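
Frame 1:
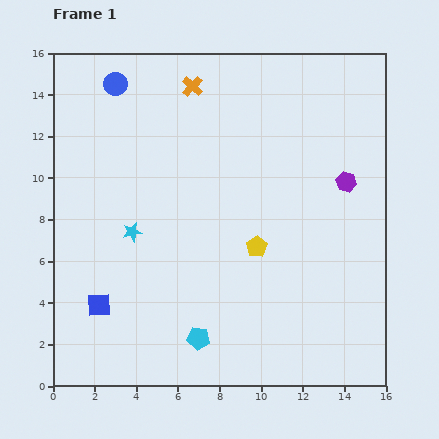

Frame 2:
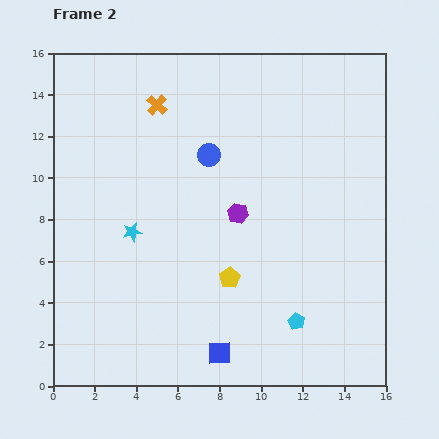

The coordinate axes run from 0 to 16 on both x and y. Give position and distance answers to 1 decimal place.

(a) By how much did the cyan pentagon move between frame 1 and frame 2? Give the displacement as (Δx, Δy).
(4.7, 0.8)

The cyan pentagon was at (7.0, 2.3) in frame 1 and (11.7, 3.1) in frame 2.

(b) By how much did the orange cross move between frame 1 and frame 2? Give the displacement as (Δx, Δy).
(-1.7, -0.9)

The orange cross was at (6.7, 14.4) in frame 1 and (5.0, 13.5) in frame 2.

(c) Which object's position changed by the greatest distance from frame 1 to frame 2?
the blue square

(moved 6.2; next 5.6)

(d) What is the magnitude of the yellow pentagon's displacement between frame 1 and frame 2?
2.0

The yellow pentagon moved from (9.8, 6.7) to (8.5, 5.2), a distance of √(1.3² + 1.5²) ≈ 2.0.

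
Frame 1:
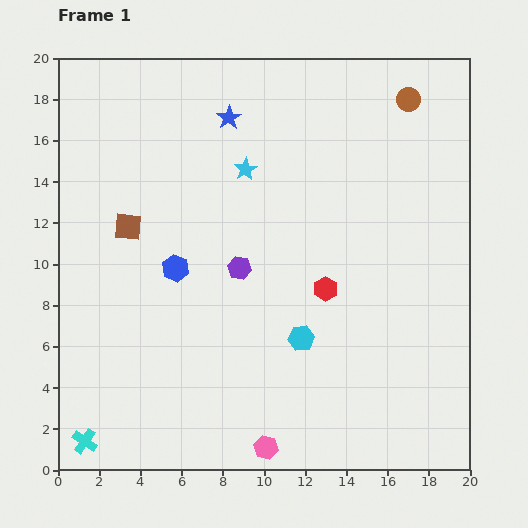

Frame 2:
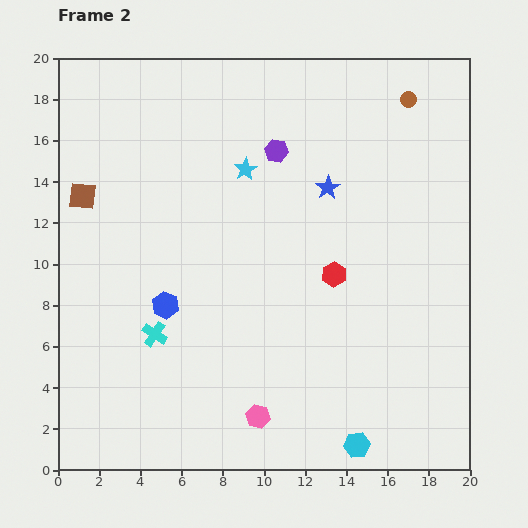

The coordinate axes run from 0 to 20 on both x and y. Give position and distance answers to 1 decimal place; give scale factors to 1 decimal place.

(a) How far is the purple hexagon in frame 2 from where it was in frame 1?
6.0

The purple hexagon moved from (8.8, 9.8) to (10.6, 15.5), a distance of √(1.8² + 5.7²) ≈ 6.0.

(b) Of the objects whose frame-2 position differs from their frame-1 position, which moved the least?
the red hexagon

(moved 0.8)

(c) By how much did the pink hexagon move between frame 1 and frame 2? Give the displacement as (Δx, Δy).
(-0.4, 1.5)

The pink hexagon was at (10.1, 1.1) in frame 1 and (9.7, 2.6) in frame 2.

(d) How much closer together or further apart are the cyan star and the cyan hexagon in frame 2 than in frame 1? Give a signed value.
+5.8

Distance in frame 1: 8.6. Distance in frame 2: 14.4.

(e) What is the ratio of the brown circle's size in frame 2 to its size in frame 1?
0.7×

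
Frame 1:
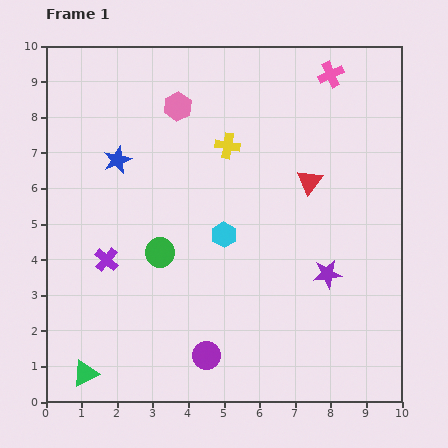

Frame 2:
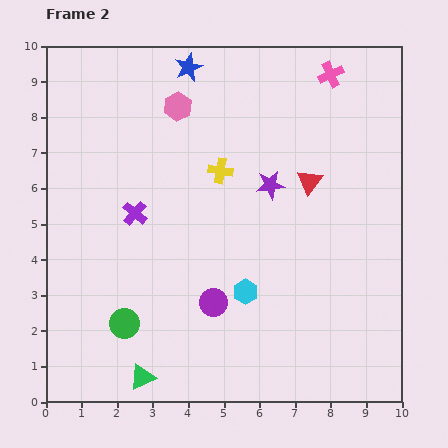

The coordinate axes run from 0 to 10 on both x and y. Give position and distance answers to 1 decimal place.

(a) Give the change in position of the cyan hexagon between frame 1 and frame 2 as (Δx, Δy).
(0.6, -1.6)

The cyan hexagon was at (5.0, 4.7) in frame 1 and (5.6, 3.1) in frame 2.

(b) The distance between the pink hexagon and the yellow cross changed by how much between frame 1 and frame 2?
+0.4

Distance in frame 1: 1.8. Distance in frame 2: 2.2.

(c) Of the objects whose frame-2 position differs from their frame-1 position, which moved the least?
the yellow cross

(moved 0.7)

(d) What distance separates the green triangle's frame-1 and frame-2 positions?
1.6

The green triangle moved from (1.1, 0.8) to (2.7, 0.7), a distance of √(1.6² + 0.1²) ≈ 1.6.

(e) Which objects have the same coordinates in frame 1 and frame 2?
the pink cross, the red triangle, the pink hexagon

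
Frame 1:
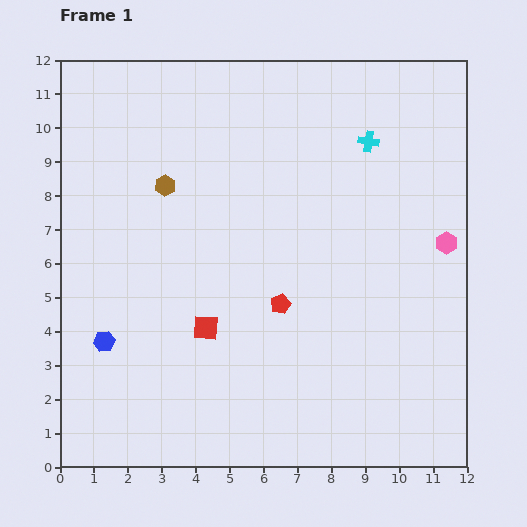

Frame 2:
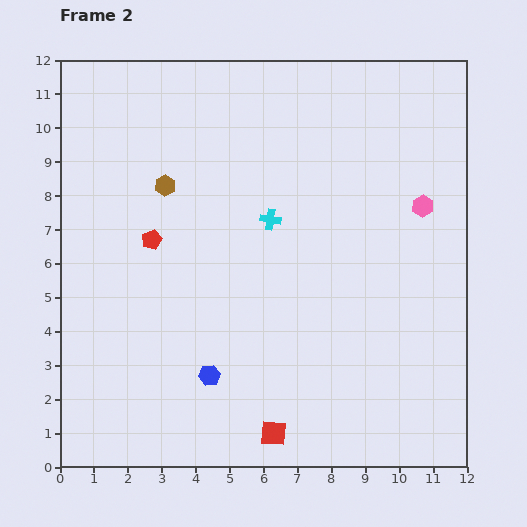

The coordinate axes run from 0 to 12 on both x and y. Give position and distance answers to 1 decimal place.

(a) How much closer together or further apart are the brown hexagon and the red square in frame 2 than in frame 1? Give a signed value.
+3.6

Distance in frame 1: 4.4. Distance in frame 2: 8.0.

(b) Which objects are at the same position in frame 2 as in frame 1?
the brown hexagon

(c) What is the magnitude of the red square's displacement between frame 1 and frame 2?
3.7

The red square moved from (4.3, 4.1) to (6.3, 1.0), a distance of √(2.0² + 3.1²) ≈ 3.7.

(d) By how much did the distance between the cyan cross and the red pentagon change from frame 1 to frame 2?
-1.9

Distance in frame 1: 5.5. Distance in frame 2: 3.6.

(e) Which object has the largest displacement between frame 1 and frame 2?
the red pentagon

(moved 4.2; next 3.7)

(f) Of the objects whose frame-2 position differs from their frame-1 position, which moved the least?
the pink hexagon

(moved 1.3)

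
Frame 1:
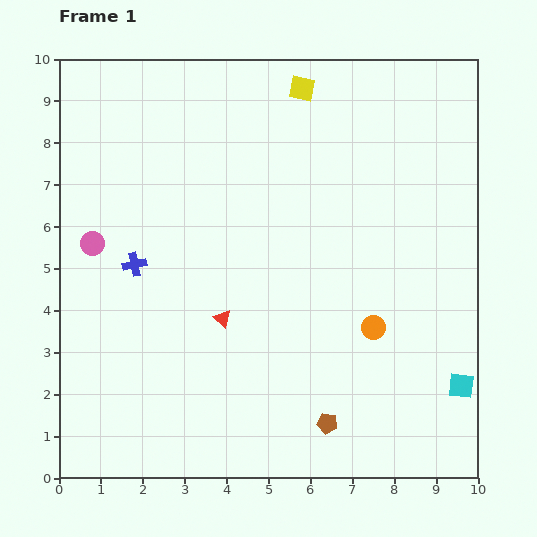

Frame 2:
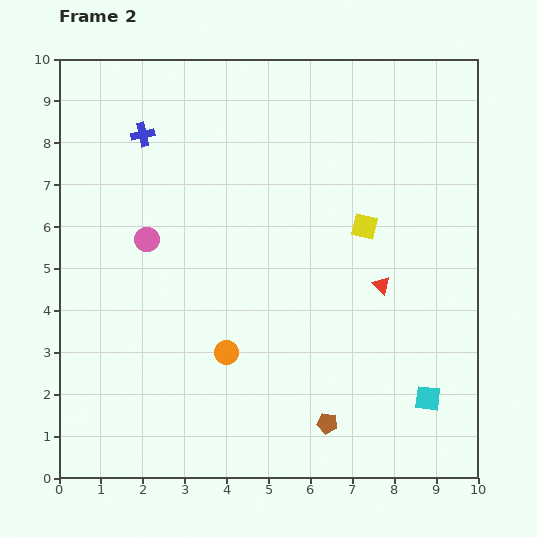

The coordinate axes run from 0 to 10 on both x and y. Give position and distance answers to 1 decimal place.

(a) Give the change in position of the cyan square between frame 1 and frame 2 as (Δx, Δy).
(-0.8, -0.3)

The cyan square was at (9.6, 2.2) in frame 1 and (8.8, 1.9) in frame 2.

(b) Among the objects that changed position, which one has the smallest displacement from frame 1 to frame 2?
the cyan square

(moved 0.9)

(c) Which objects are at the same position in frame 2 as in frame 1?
the brown pentagon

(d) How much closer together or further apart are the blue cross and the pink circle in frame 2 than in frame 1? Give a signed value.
+1.4

Distance in frame 1: 1.1. Distance in frame 2: 2.5.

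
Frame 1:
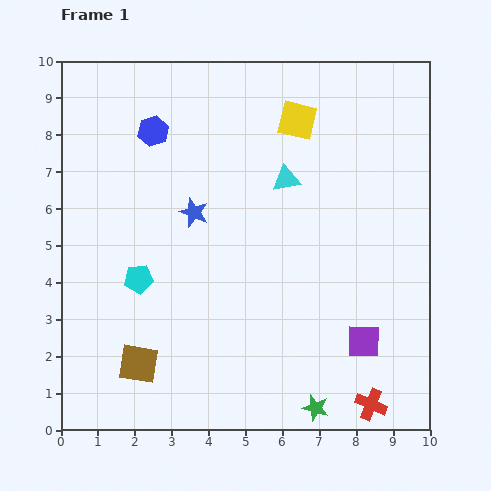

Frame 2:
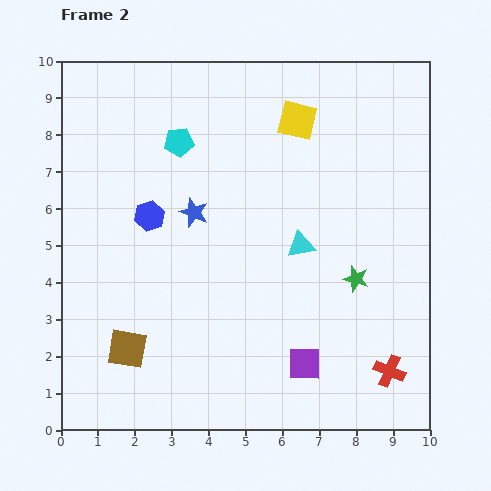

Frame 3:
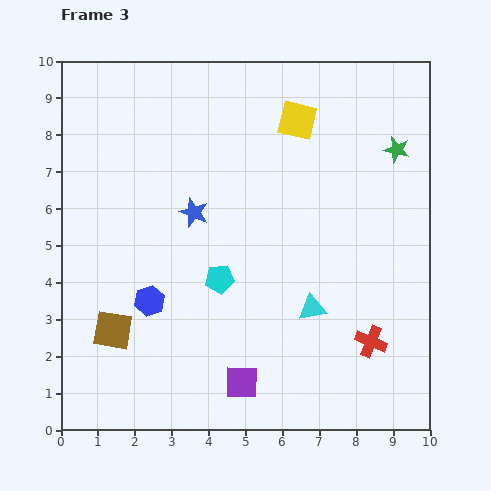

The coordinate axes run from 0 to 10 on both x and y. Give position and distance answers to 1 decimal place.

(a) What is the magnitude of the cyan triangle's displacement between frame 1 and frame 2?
1.8

The cyan triangle moved from (6.1, 6.8) to (6.5, 5.0), a distance of √(0.4² + 1.8²) ≈ 1.8.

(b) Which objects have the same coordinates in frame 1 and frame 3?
the blue star, the yellow square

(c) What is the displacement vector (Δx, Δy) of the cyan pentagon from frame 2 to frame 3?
(1.1, -3.7)

The cyan pentagon was at (3.2, 7.8) in frame 2 and (4.3, 4.1) in frame 3.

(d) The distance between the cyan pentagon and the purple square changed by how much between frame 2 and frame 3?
-4.0

Distance in frame 2: 6.9. Distance in frame 3: 2.9.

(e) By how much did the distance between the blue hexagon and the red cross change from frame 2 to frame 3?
-1.6

Distance in frame 2: 7.7. Distance in frame 3: 6.1.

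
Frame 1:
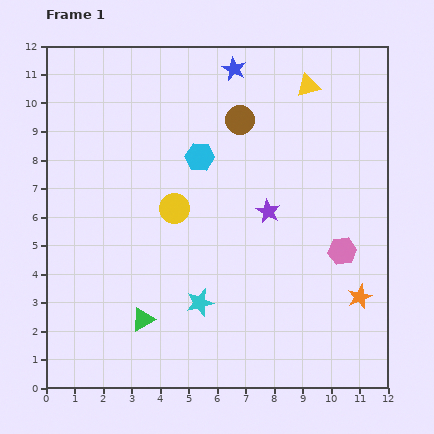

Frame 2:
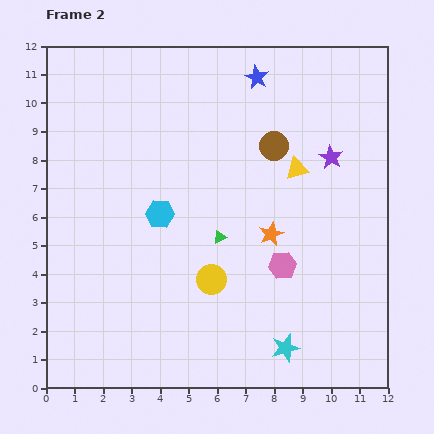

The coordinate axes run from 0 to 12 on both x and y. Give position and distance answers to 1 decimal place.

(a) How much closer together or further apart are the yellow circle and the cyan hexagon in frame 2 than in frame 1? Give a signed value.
+0.9

Distance in frame 1: 2.0. Distance in frame 2: 2.9.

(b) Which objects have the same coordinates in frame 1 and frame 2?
none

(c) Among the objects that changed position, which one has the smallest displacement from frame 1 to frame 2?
the blue star

(moved 0.9)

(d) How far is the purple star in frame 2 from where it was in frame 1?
2.9

The purple star moved from (7.8, 6.2) to (10.0, 8.1), a distance of √(2.2² + 1.9²) ≈ 2.9.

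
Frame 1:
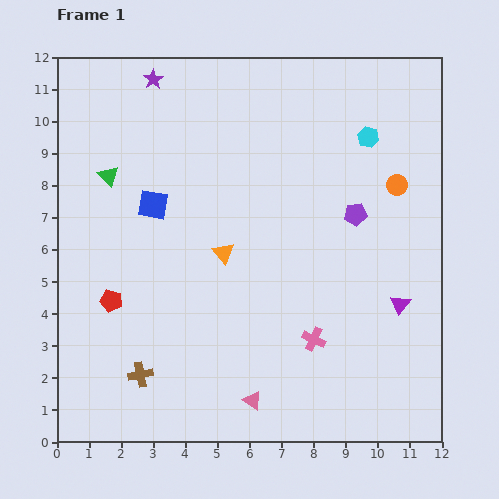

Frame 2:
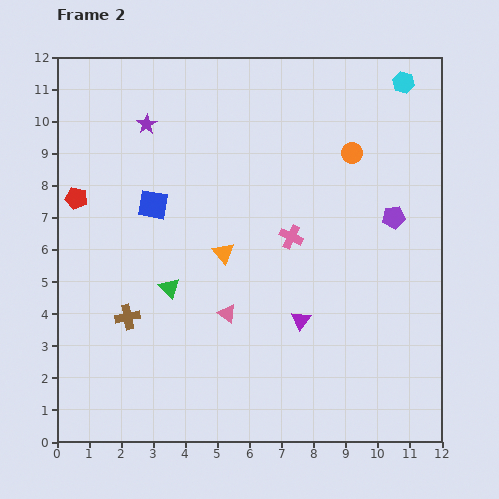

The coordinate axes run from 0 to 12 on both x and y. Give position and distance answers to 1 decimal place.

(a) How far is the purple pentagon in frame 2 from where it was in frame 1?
1.2

The purple pentagon moved from (9.3, 7.1) to (10.5, 7.0), a distance of √(1.2² + 0.1²) ≈ 1.2.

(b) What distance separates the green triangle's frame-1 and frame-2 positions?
4.0

The green triangle moved from (1.6, 8.3) to (3.5, 4.8), a distance of √(1.9² + 3.5²) ≈ 4.0.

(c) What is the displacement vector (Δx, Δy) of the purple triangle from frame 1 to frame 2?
(-3.1, -0.5)

The purple triangle was at (10.7, 4.3) in frame 1 and (7.6, 3.8) in frame 2.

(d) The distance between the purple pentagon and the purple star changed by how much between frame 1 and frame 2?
+0.6

Distance in frame 1: 7.6. Distance in frame 2: 8.2.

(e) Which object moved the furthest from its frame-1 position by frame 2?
the green triangle

(moved 4.0; next 3.4)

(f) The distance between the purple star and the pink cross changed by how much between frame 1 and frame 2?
-3.8

Distance in frame 1: 9.5. Distance in frame 2: 5.7.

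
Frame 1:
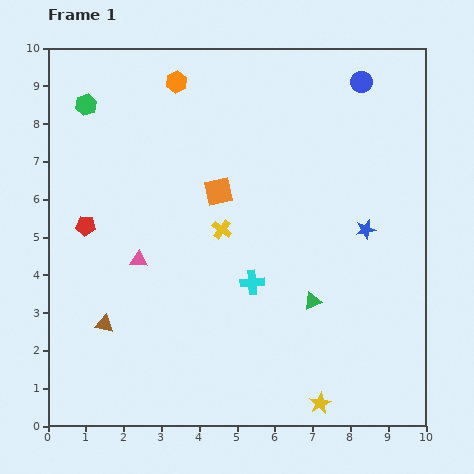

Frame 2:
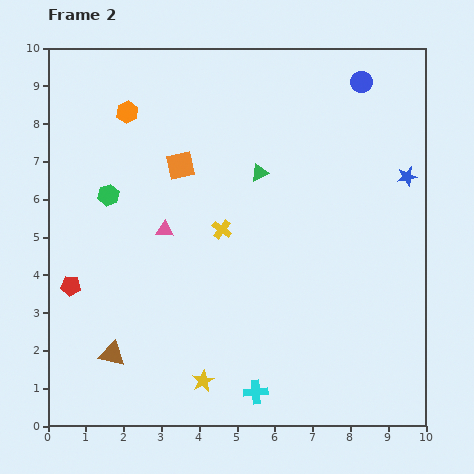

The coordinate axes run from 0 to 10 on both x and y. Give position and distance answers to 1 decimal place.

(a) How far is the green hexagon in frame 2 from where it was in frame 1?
2.5

The green hexagon moved from (1.0, 8.5) to (1.6, 6.1), a distance of √(0.6² + 2.4²) ≈ 2.5.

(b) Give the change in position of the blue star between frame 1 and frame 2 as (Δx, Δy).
(1.1, 1.4)

The blue star was at (8.4, 5.2) in frame 1 and (9.5, 6.6) in frame 2.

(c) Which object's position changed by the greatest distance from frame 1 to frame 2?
the green triangle

(moved 3.7; next 3.2)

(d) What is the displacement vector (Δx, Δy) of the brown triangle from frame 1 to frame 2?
(0.2, -0.8)

The brown triangle was at (1.5, 2.7) in frame 1 and (1.7, 1.9) in frame 2.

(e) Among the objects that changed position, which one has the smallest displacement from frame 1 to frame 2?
the brown triangle

(moved 0.8)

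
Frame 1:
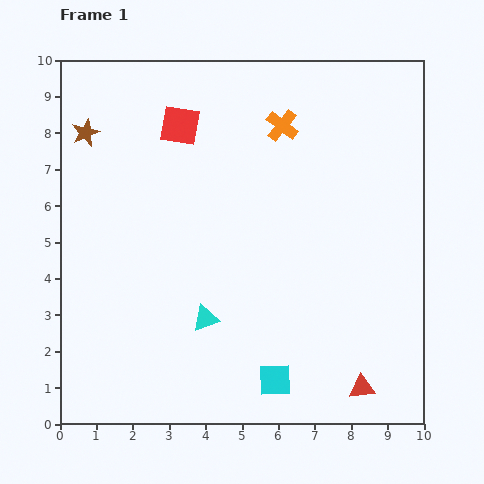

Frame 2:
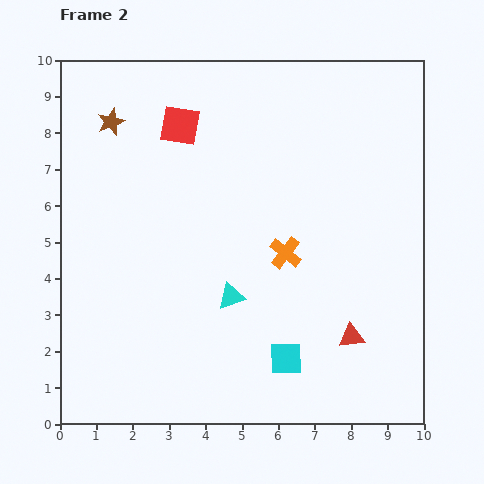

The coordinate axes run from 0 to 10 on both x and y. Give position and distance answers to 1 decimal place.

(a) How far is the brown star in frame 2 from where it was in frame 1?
0.8

The brown star moved from (0.7, 8.0) to (1.4, 8.3), a distance of √(0.7² + 0.3²) ≈ 0.8.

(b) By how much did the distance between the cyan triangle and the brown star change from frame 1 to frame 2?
-0.3

Distance in frame 1: 6.1. Distance in frame 2: 5.8.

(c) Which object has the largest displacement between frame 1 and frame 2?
the orange cross

(moved 3.5; next 1.4)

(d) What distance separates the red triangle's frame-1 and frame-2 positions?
1.4

The red triangle moved from (8.3, 1.0) to (8.0, 2.4), a distance of √(0.3² + 1.4²) ≈ 1.4.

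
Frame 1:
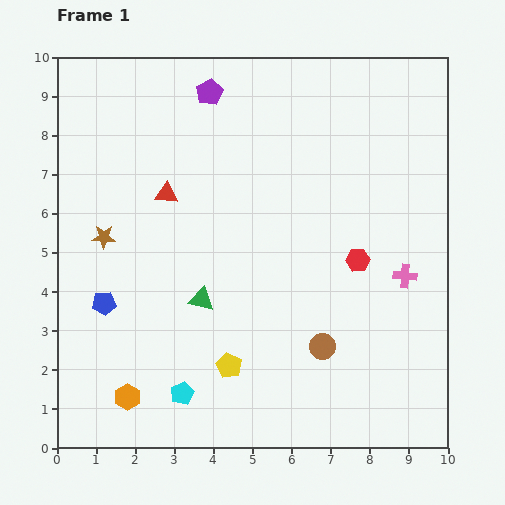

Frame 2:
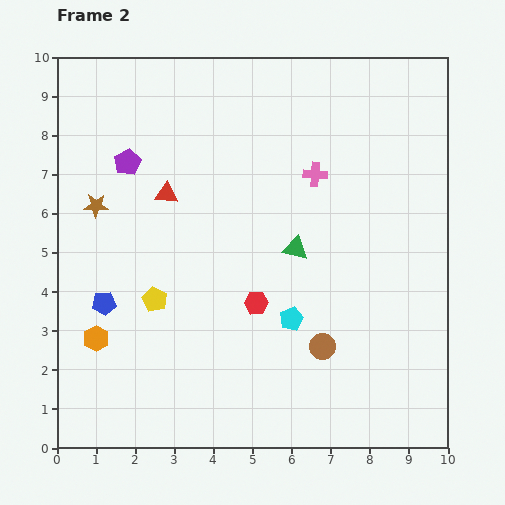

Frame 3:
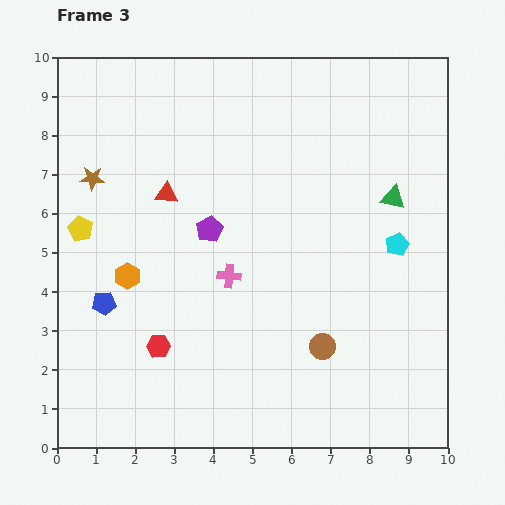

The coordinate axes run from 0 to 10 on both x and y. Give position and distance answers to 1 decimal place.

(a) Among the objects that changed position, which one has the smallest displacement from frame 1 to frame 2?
the brown star

(moved 0.8)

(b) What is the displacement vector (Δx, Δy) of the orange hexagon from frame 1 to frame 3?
(0.0, 3.1)

The orange hexagon was at (1.8, 1.3) in frame 1 and (1.8, 4.4) in frame 3.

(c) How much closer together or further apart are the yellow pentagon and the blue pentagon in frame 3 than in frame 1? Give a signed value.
-1.6

Distance in frame 1: 3.6. Distance in frame 3: 2.0.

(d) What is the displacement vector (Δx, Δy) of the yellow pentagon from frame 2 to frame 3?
(-1.9, 1.8)

The yellow pentagon was at (2.5, 3.8) in frame 2 and (0.6, 5.6) in frame 3.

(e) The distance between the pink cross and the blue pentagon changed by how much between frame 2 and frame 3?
-3.0

Distance in frame 2: 6.3. Distance in frame 3: 3.3.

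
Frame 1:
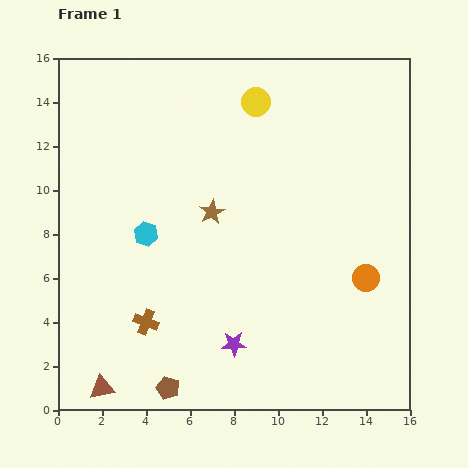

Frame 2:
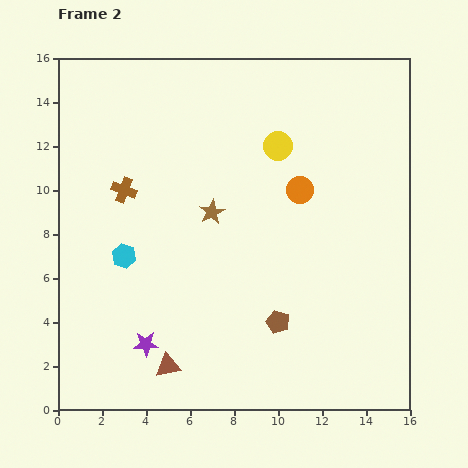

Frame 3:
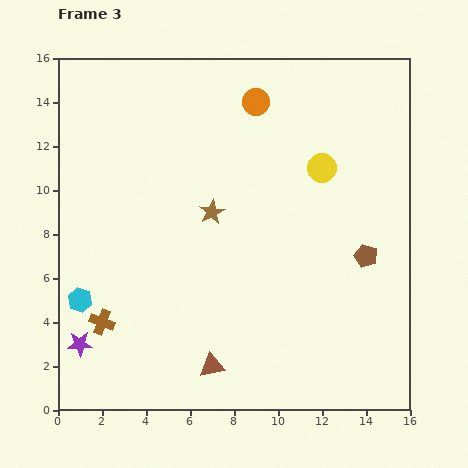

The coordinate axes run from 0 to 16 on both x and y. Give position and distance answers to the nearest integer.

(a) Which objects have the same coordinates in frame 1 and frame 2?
the brown star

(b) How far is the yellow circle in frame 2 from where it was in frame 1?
2

The yellow circle moved from (9, 14) to (10, 12), a distance of √(1² + 2²) ≈ 2.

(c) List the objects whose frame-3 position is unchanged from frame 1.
the brown star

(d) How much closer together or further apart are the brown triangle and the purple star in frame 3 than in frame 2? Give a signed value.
+5

Distance in frame 2: 1. Distance in frame 3: 6.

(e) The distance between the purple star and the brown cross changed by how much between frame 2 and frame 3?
-6

Distance in frame 2: 7. Distance in frame 3: 1.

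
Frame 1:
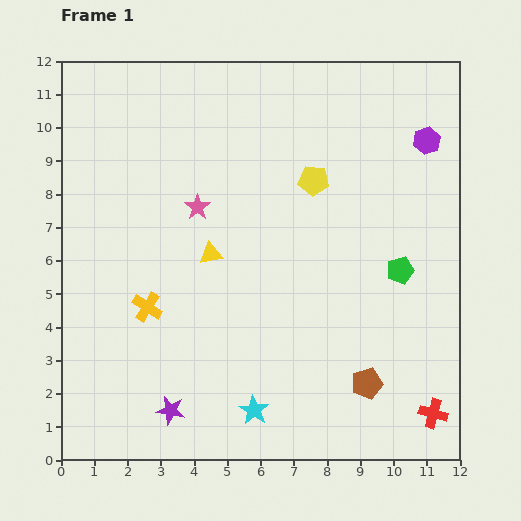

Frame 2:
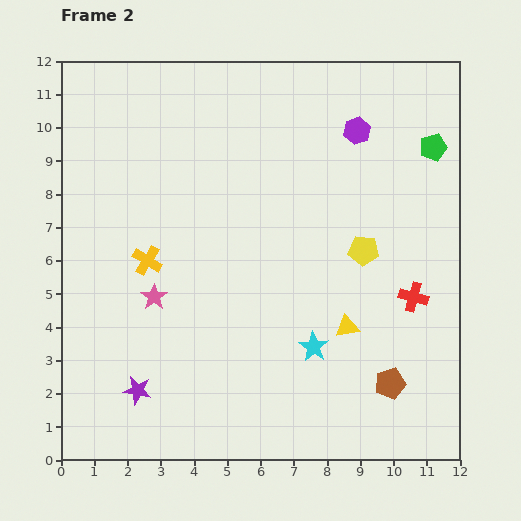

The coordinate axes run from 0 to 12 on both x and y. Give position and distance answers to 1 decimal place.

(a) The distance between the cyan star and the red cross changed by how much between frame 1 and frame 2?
-2.0

Distance in frame 1: 5.4. Distance in frame 2: 3.4.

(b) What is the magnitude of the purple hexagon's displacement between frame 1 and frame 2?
2.1

The purple hexagon moved from (11.0, 9.6) to (8.9, 9.9), a distance of √(2.1² + 0.3²) ≈ 2.1.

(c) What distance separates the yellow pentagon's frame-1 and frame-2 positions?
2.6

The yellow pentagon moved from (7.6, 8.4) to (9.1, 6.3), a distance of √(1.5² + 2.1²) ≈ 2.6.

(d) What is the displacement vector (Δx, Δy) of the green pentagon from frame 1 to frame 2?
(1.0, 3.7)

The green pentagon was at (10.2, 5.7) in frame 1 and (11.2, 9.4) in frame 2.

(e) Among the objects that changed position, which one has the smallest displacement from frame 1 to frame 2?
the brown pentagon

(moved 0.7)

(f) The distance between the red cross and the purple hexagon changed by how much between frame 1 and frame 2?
-2.9

Distance in frame 1: 8.2. Distance in frame 2: 5.3.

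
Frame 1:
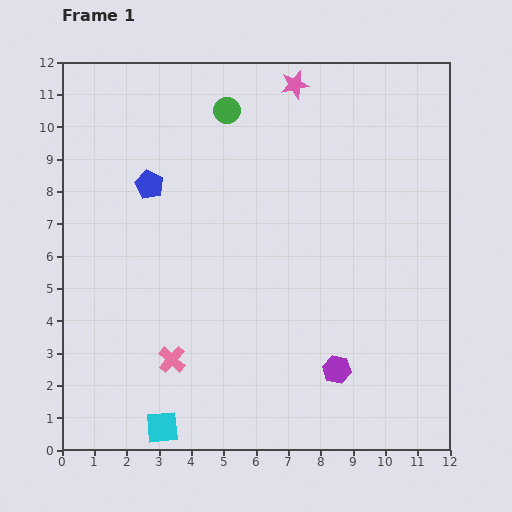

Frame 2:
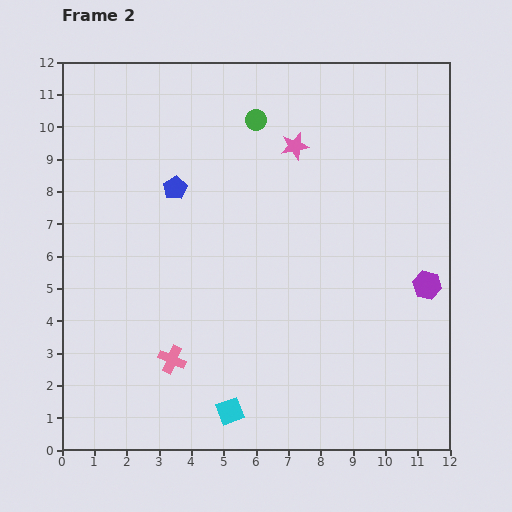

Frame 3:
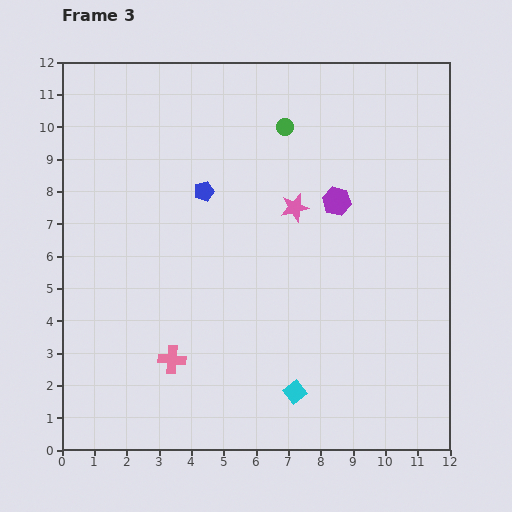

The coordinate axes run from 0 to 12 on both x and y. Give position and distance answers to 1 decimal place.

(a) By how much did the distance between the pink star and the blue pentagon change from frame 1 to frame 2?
-1.6

Distance in frame 1: 5.5. Distance in frame 2: 3.9.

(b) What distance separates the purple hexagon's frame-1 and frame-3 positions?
5.2

The purple hexagon moved from (8.5, 2.5) to (8.5, 7.7), a distance of √(0.0² + 5.2²) ≈ 5.2.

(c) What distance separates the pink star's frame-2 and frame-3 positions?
1.9

The pink star moved from (7.2, 9.4) to (7.2, 7.5), a distance of √(0.0² + 1.9²) ≈ 1.9.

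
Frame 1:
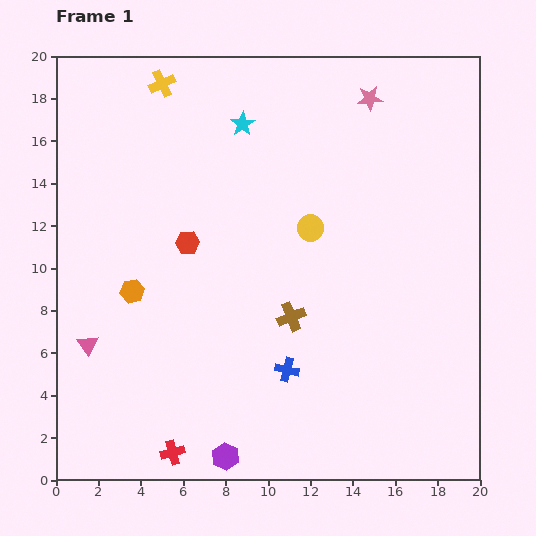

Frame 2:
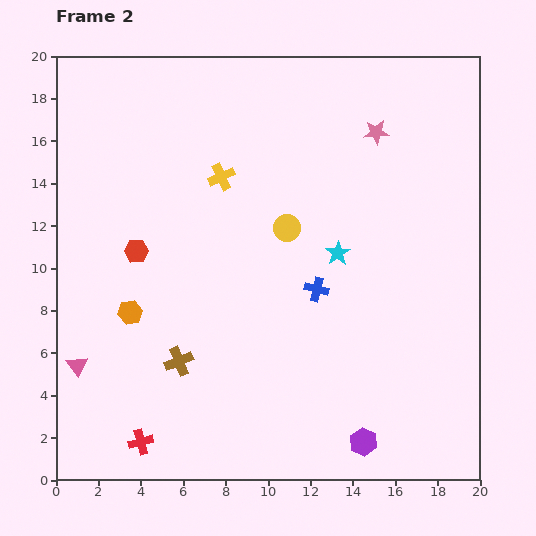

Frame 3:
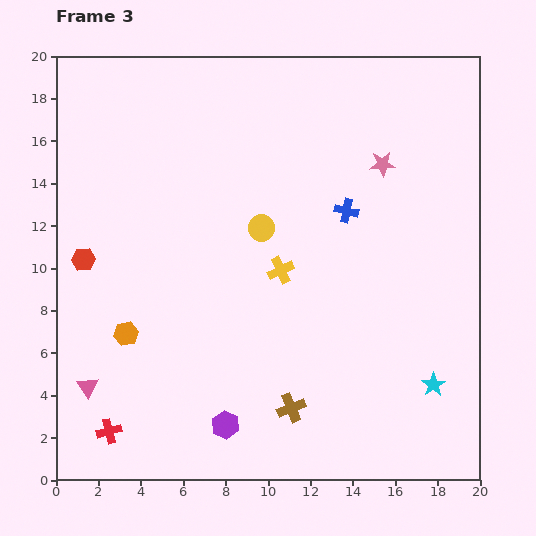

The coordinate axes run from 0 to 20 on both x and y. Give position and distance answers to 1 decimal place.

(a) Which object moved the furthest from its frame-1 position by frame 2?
the cyan star

(moved 7.6; next 6.5)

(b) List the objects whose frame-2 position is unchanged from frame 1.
none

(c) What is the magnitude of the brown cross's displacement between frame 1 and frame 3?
4.3

The brown cross moved from (11.1, 7.7) to (11.1, 3.4), a distance of √(0.0² + 4.3²) ≈ 4.3.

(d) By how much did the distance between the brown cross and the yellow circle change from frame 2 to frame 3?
+0.5

Distance in frame 2: 8.1. Distance in frame 3: 8.6.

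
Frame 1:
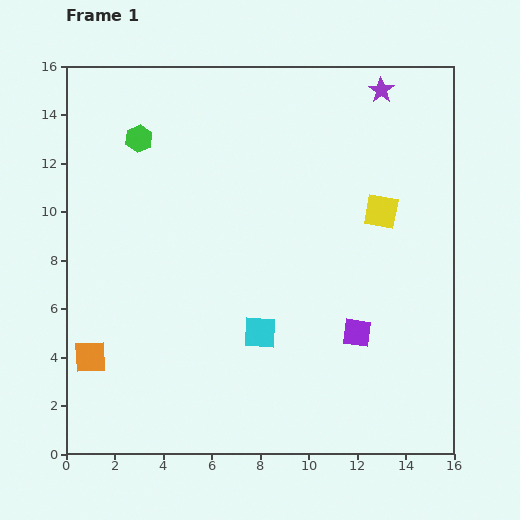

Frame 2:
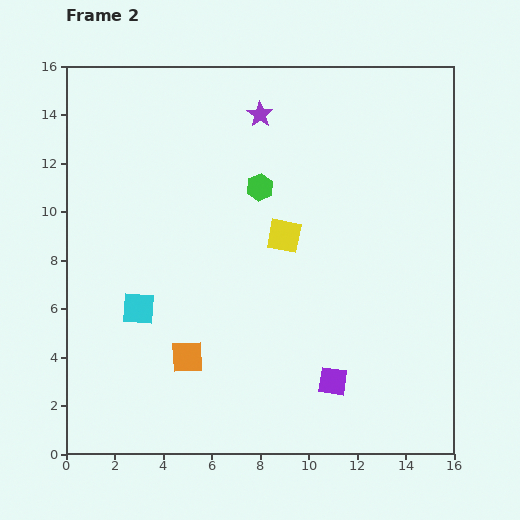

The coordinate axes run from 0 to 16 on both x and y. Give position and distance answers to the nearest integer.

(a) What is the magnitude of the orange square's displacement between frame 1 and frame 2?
4

The orange square moved from (1, 4) to (5, 4), a distance of √(4² + 0²) ≈ 4.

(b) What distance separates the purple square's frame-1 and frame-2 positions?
2

The purple square moved from (12, 5) to (11, 3), a distance of √(1² + 2²) ≈ 2.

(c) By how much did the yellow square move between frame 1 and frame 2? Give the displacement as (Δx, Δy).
(-4, -1)

The yellow square was at (13, 10) in frame 1 and (9, 9) in frame 2.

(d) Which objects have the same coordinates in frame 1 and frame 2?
none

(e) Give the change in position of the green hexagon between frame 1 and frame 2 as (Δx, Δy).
(5, -2)

The green hexagon was at (3, 13) in frame 1 and (8, 11) in frame 2.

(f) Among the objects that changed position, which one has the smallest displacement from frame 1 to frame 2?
the purple square

(moved 2)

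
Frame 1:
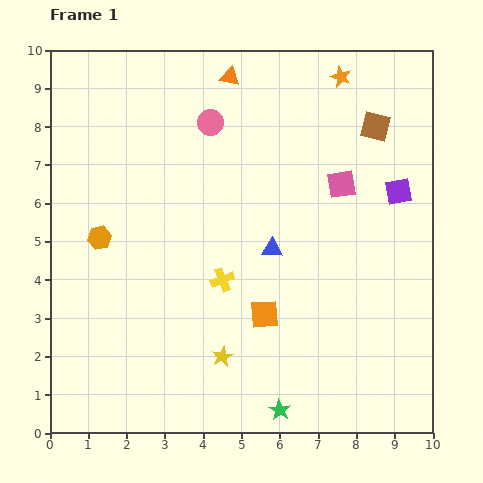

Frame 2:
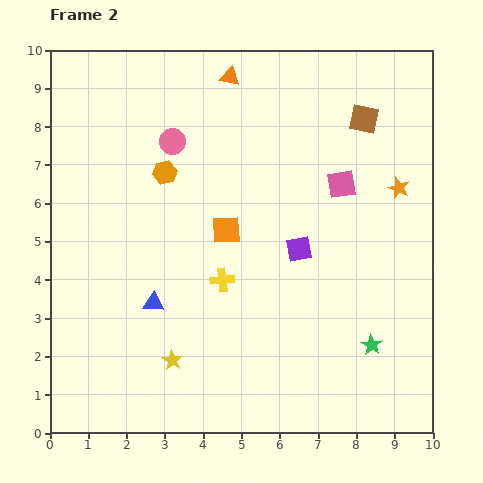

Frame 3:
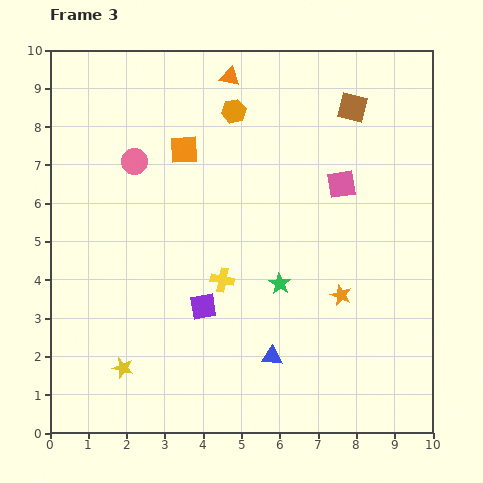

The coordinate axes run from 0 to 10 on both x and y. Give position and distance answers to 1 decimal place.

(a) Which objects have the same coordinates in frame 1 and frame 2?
the yellow cross, the pink square, the orange triangle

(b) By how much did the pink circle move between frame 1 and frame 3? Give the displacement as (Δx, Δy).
(-2.0, -1.0)

The pink circle was at (4.2, 8.1) in frame 1 and (2.2, 7.1) in frame 3.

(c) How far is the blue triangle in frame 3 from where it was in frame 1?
2.8

The blue triangle moved from (5.8, 4.8) to (5.8, 2.0), a distance of √(0.0² + 2.8²) ≈ 2.8.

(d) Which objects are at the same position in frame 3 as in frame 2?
the yellow cross, the pink square, the orange triangle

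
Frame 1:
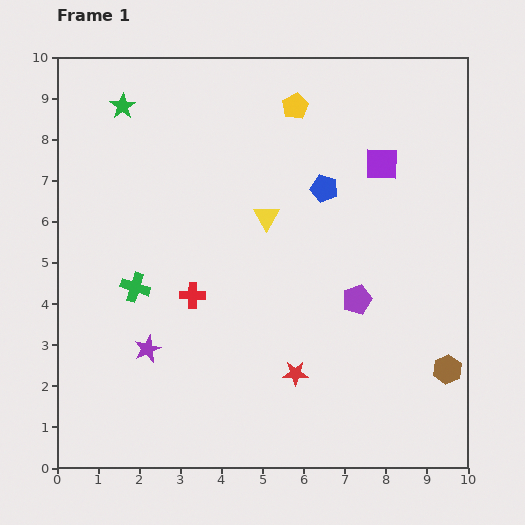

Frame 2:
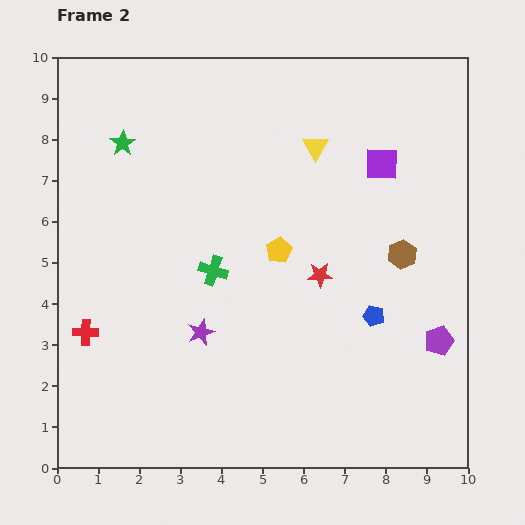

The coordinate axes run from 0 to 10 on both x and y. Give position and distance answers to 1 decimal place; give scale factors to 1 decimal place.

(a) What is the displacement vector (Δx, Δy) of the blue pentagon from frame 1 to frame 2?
(1.2, -3.1)

The blue pentagon was at (6.5, 6.8) in frame 1 and (7.7, 3.7) in frame 2.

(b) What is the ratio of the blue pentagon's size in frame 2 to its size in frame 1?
0.8×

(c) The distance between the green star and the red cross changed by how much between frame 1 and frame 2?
-0.2

Distance in frame 1: 4.9. Distance in frame 2: 4.7.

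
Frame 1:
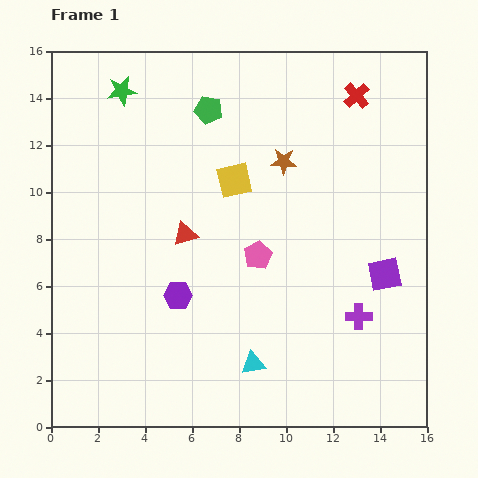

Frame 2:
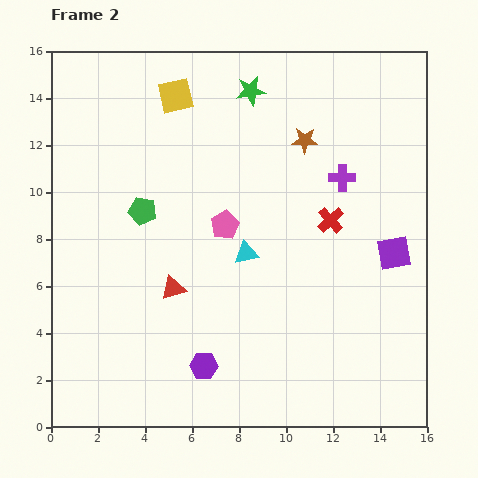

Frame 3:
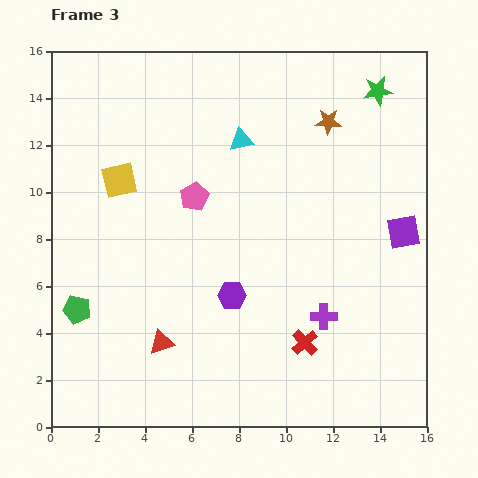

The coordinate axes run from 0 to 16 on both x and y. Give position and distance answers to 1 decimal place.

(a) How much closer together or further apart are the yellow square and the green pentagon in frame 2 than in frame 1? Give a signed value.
+1.9

Distance in frame 1: 3.2. Distance in frame 2: 5.1.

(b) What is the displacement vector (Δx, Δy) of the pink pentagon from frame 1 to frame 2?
(-1.4, 1.3)

The pink pentagon was at (8.8, 7.3) in frame 1 and (7.4, 8.6) in frame 2.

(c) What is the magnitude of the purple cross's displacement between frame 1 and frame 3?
1.5

The purple cross moved from (13.1, 4.7) to (11.6, 4.7), a distance of √(1.5² + 0.0²) ≈ 1.5.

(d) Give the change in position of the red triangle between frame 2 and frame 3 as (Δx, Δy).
(-0.5, -2.3)

The red triangle was at (5.2, 5.9) in frame 2 and (4.7, 3.6) in frame 3.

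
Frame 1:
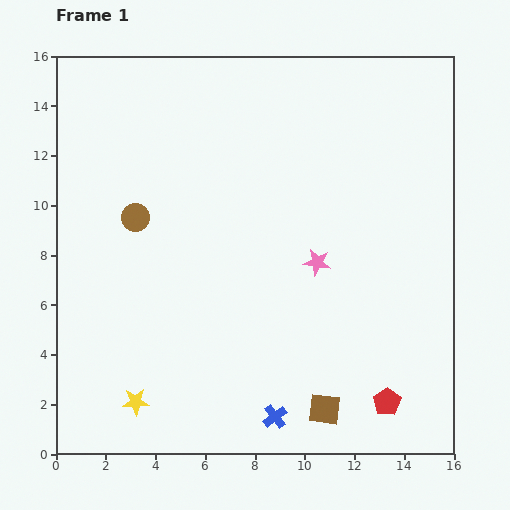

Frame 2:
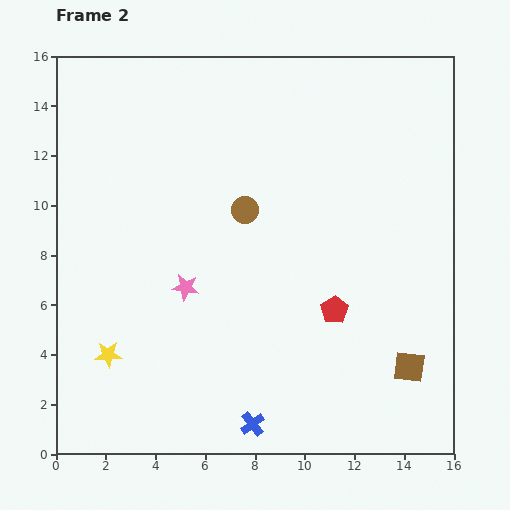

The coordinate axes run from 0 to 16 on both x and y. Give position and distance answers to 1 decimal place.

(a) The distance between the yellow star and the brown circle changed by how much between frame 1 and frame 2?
+0.6

Distance in frame 1: 7.4. Distance in frame 2: 8.0.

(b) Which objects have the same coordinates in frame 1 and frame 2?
none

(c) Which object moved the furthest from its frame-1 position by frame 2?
the pink star

(moved 5.4; next 4.4)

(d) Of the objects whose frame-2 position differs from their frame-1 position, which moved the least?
the blue cross

(moved 0.9)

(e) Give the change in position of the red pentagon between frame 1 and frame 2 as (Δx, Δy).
(-2.1, 3.7)

The red pentagon was at (13.3, 2.1) in frame 1 and (11.2, 5.8) in frame 2.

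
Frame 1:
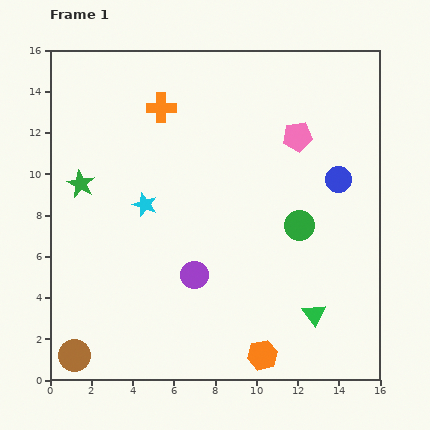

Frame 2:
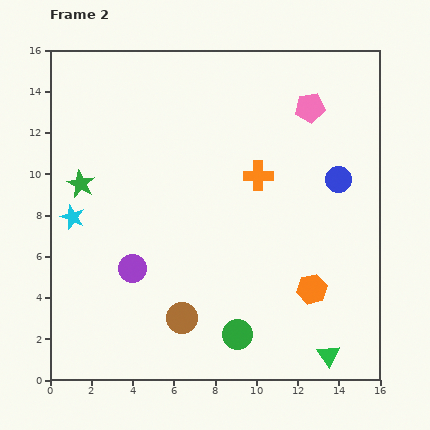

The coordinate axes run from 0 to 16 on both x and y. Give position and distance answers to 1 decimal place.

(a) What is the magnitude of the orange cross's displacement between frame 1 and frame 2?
5.7

The orange cross moved from (5.4, 13.2) to (10.1, 9.9), a distance of √(4.7² + 3.3²) ≈ 5.7.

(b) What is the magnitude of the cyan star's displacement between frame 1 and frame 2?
3.6

The cyan star moved from (4.6, 8.5) to (1.1, 7.9), a distance of √(3.5² + 0.6²) ≈ 3.6.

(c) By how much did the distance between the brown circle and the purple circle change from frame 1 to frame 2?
-3.6

Distance in frame 1: 7.0. Distance in frame 2: 3.4.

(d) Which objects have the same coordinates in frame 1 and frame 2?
the green star, the blue circle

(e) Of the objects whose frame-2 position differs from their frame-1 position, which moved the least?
the pink pentagon

(moved 1.5)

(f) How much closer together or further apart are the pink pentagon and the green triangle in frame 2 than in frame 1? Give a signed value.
+3.4

Distance in frame 1: 8.6. Distance in frame 2: 12.0.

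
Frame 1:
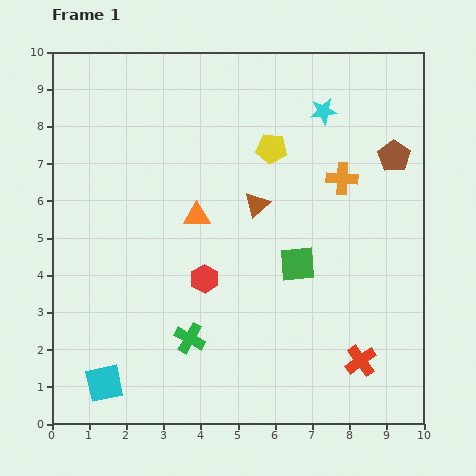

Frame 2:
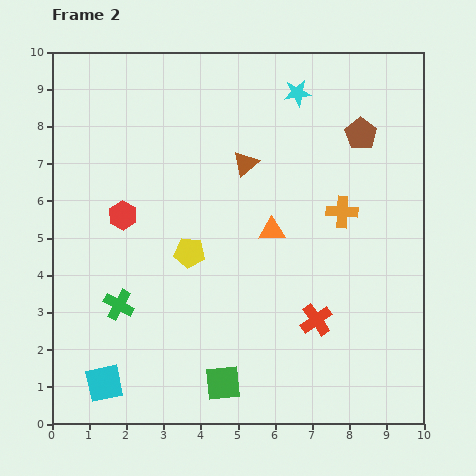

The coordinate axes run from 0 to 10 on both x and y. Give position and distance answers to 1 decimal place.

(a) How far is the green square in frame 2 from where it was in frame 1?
3.8

The green square moved from (6.6, 4.3) to (4.6, 1.1), a distance of √(2.0² + 3.2²) ≈ 3.8.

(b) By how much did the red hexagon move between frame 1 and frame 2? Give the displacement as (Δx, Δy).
(-2.2, 1.7)

The red hexagon was at (4.1, 3.9) in frame 1 and (1.9, 5.6) in frame 2.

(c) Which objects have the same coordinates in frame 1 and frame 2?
the cyan square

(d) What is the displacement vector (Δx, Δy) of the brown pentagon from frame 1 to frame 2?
(-0.9, 0.6)

The brown pentagon was at (9.2, 7.2) in frame 1 and (8.3, 7.8) in frame 2.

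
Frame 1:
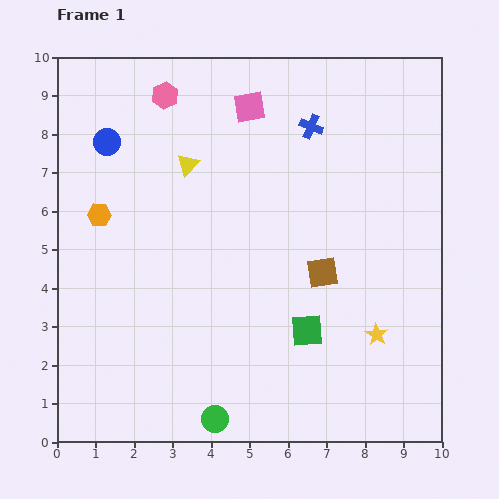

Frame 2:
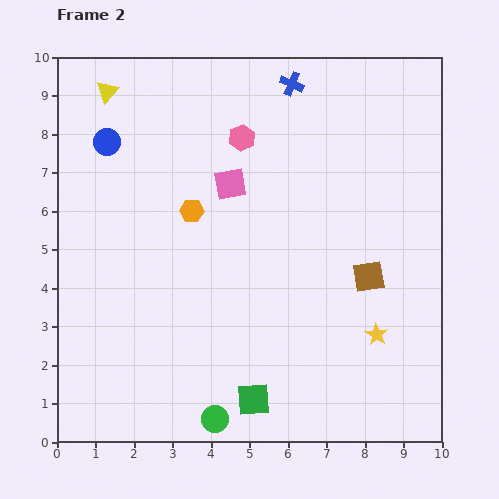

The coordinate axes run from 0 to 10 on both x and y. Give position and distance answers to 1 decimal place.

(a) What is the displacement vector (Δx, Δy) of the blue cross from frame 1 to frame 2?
(-0.5, 1.1)

The blue cross was at (6.6, 8.2) in frame 1 and (6.1, 9.3) in frame 2.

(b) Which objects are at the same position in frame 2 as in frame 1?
the green circle, the yellow star, the blue circle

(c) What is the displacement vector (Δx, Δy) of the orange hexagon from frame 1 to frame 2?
(2.4, 0.1)

The orange hexagon was at (1.1, 5.9) in frame 1 and (3.5, 6.0) in frame 2.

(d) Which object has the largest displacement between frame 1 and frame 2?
the yellow triangle

(moved 2.8; next 2.4)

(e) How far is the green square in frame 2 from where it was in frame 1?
2.3

The green square moved from (6.5, 2.9) to (5.1, 1.1), a distance of √(1.4² + 1.8²) ≈ 2.3.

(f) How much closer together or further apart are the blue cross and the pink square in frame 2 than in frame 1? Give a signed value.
+1.4

Distance in frame 1: 1.7. Distance in frame 2: 3.1.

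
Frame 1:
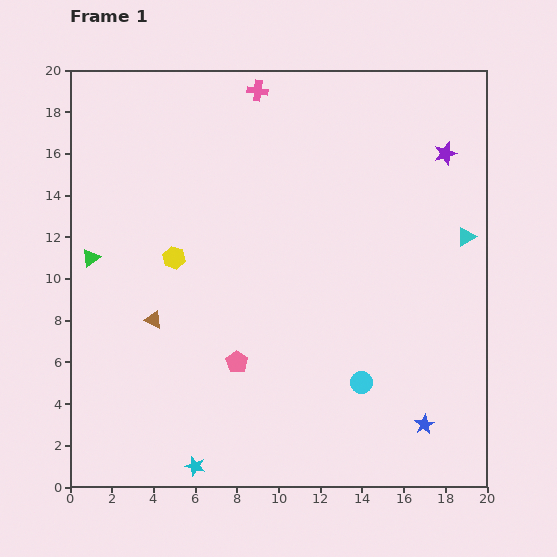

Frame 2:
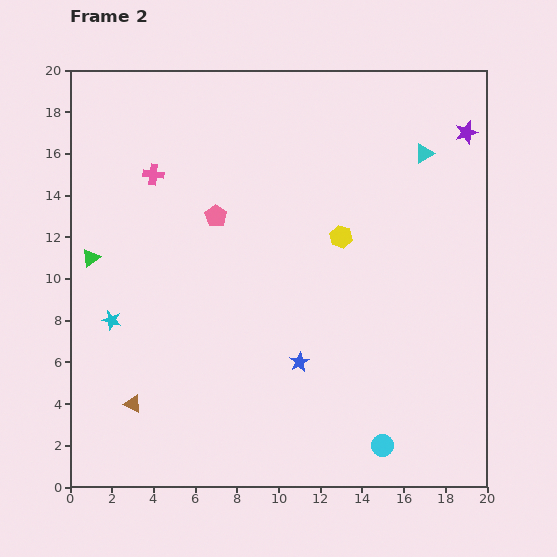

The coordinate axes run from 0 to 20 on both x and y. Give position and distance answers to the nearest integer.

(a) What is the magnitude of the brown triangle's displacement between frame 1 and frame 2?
4

The brown triangle moved from (4, 8) to (3, 4), a distance of √(1² + 4²) ≈ 4.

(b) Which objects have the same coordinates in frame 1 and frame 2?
the green triangle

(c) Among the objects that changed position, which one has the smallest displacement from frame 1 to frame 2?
the purple star

(moved 1)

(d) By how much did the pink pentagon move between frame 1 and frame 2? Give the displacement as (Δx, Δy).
(-1, 7)

The pink pentagon was at (8, 6) in frame 1 and (7, 13) in frame 2.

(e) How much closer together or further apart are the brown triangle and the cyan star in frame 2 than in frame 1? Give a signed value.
-3

Distance in frame 1: 7. Distance in frame 2: 4.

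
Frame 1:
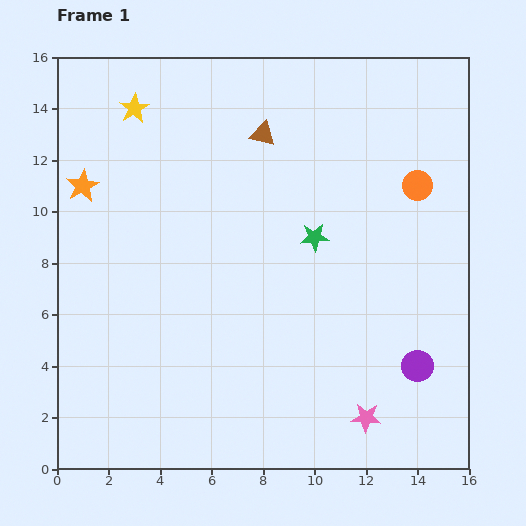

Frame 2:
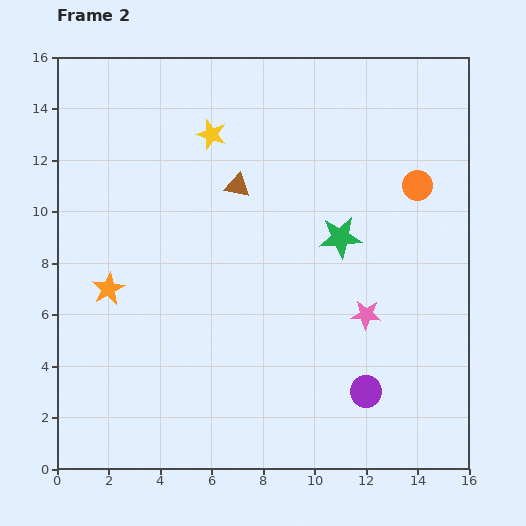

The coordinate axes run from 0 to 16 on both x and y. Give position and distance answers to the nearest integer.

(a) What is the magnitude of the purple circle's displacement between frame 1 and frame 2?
2

The purple circle moved from (14, 4) to (12, 3), a distance of √(2² + 1²) ≈ 2.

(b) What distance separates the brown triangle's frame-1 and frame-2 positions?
2

The brown triangle moved from (8, 13) to (7, 11), a distance of √(1² + 2²) ≈ 2.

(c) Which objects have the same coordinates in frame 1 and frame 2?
the orange circle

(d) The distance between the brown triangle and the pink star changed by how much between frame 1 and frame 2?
-5

Distance in frame 1: 12. Distance in frame 2: 7.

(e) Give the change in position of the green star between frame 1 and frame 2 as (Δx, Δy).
(1, 0)

The green star was at (10, 9) in frame 1 and (11, 9) in frame 2.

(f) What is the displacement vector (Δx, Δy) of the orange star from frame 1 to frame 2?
(1, -4)

The orange star was at (1, 11) in frame 1 and (2, 7) in frame 2.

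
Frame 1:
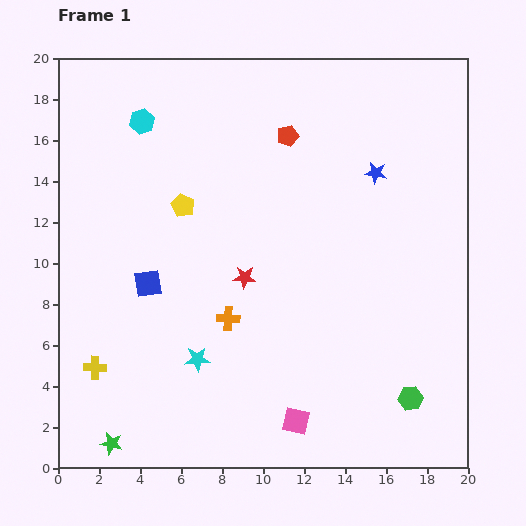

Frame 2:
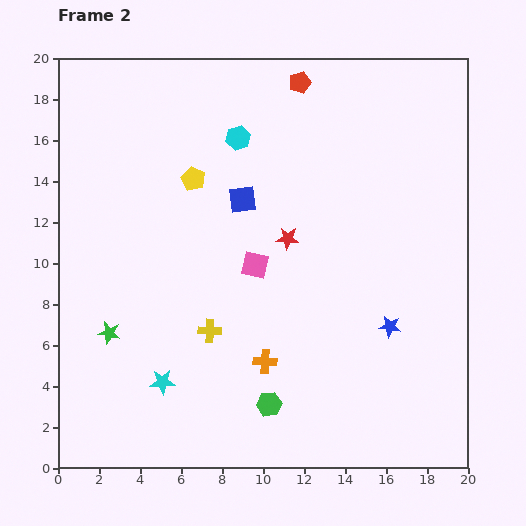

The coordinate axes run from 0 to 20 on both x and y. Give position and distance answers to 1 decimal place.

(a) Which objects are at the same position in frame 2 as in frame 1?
none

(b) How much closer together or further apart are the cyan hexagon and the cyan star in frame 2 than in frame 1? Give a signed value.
+0.6

Distance in frame 1: 11.9. Distance in frame 2: 12.5.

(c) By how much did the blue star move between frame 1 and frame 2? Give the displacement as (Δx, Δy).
(0.7, -7.5)

The blue star was at (15.5, 14.4) in frame 1 and (16.2, 6.9) in frame 2.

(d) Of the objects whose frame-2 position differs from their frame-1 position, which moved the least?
the yellow pentagon

(moved 1.4)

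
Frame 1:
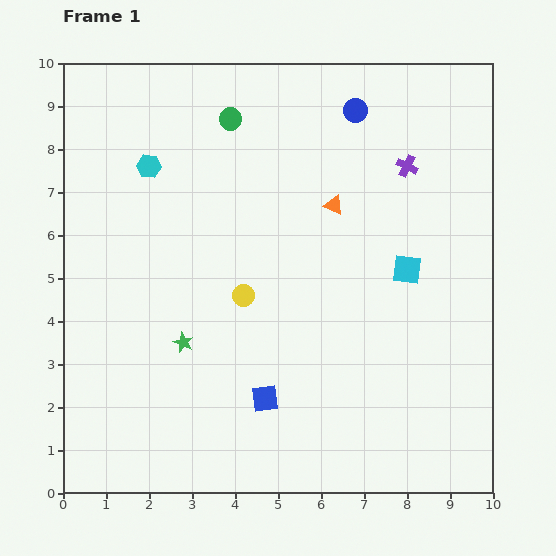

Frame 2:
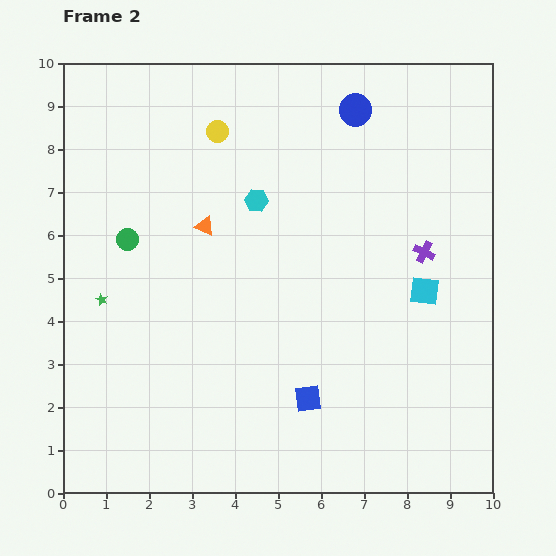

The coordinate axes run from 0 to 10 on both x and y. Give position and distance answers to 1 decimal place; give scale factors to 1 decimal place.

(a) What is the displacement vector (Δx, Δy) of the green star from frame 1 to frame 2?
(-1.9, 1.0)

The green star was at (2.8, 3.5) in frame 1 and (0.9, 4.5) in frame 2.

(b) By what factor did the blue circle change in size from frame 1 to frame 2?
1.3×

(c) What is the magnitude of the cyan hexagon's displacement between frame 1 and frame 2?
2.6

The cyan hexagon moved from (2.0, 7.6) to (4.5, 6.8), a distance of √(2.5² + 0.8²) ≈ 2.6.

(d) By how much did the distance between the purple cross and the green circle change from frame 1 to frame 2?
+2.7

Distance in frame 1: 4.2. Distance in frame 2: 6.9.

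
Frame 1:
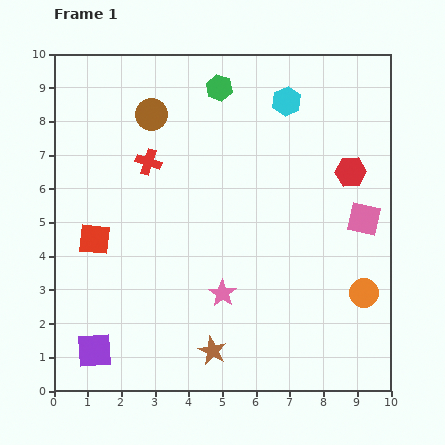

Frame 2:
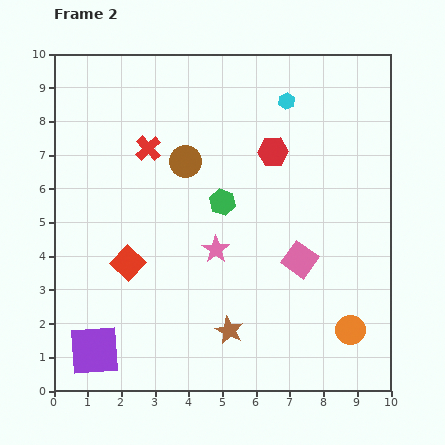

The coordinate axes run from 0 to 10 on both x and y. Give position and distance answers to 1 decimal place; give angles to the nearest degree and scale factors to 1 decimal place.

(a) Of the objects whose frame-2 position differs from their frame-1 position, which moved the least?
the red cross

(moved 0.4)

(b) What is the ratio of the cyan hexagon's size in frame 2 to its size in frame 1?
0.6×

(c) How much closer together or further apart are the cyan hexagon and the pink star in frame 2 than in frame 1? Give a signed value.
-1.1

Distance in frame 1: 6.0. Distance in frame 2: 4.9.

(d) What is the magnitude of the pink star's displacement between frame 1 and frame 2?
1.3

The pink star moved from (5.0, 2.9) to (4.8, 4.2), a distance of √(0.2² + 1.3²) ≈ 1.3.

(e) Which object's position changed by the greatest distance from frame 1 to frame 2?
the green hexagon

(moved 3.4; next 2.4)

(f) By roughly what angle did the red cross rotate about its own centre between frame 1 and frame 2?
31° clockwise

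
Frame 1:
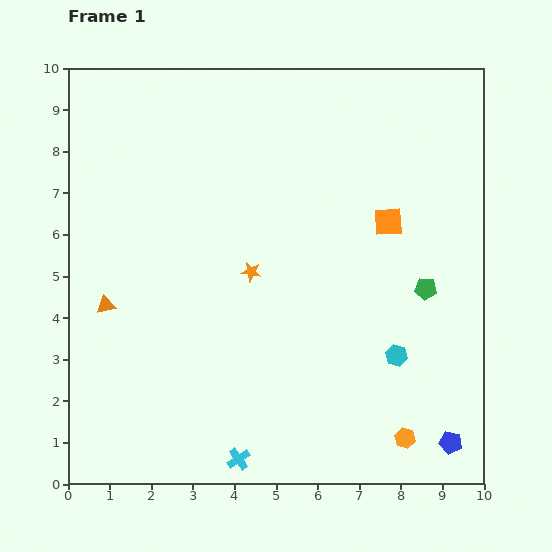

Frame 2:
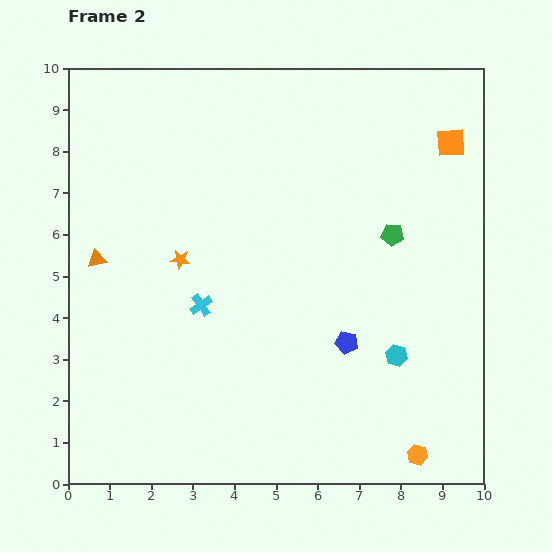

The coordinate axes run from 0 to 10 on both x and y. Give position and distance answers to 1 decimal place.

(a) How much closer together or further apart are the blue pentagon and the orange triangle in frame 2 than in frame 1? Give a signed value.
-2.6

Distance in frame 1: 8.9. Distance in frame 2: 6.3.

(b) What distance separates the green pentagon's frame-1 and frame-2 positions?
1.5

The green pentagon moved from (8.6, 4.7) to (7.8, 6.0), a distance of √(0.8² + 1.3²) ≈ 1.5.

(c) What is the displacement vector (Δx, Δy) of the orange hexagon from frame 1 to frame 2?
(0.3, -0.4)

The orange hexagon was at (8.1, 1.1) in frame 1 and (8.4, 0.7) in frame 2.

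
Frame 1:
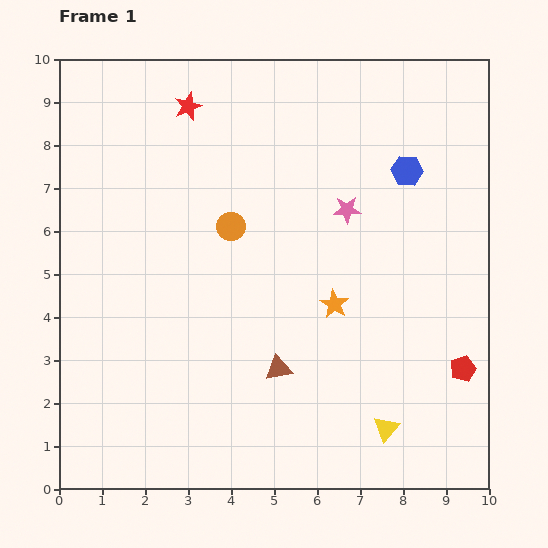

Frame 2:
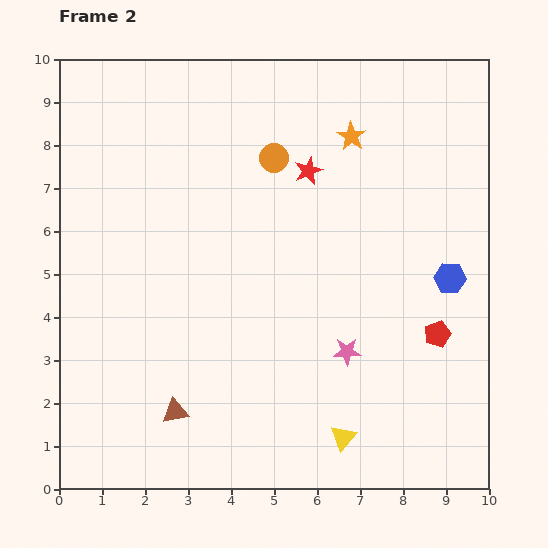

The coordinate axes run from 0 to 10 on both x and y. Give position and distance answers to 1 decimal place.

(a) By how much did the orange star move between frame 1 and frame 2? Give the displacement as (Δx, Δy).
(0.4, 3.9)

The orange star was at (6.4, 4.3) in frame 1 and (6.8, 8.2) in frame 2.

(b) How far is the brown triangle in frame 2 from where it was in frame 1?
2.6

The brown triangle moved from (5.1, 2.8) to (2.7, 1.8), a distance of √(2.4² + 1.0²) ≈ 2.6.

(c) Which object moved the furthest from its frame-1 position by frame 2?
the orange star

(moved 3.9; next 3.3)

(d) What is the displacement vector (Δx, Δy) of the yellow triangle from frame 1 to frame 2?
(-1.0, -0.2)

The yellow triangle was at (7.6, 1.4) in frame 1 and (6.6, 1.2) in frame 2.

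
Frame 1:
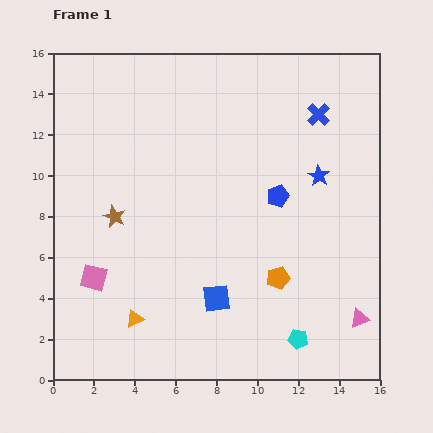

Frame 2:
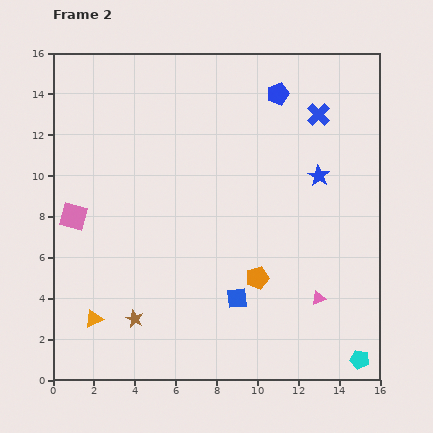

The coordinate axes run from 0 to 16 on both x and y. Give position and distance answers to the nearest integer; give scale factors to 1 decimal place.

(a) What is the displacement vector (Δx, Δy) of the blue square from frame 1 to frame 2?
(1, 0)

The blue square was at (8, 4) in frame 1 and (9, 4) in frame 2.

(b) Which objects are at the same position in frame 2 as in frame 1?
the blue star, the blue cross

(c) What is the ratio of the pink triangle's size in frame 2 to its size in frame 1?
0.7×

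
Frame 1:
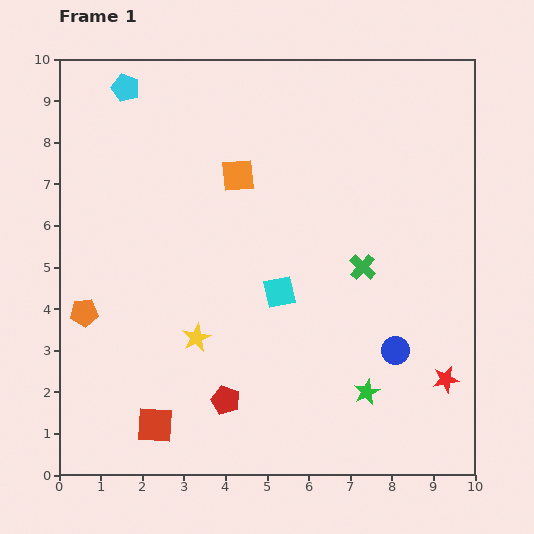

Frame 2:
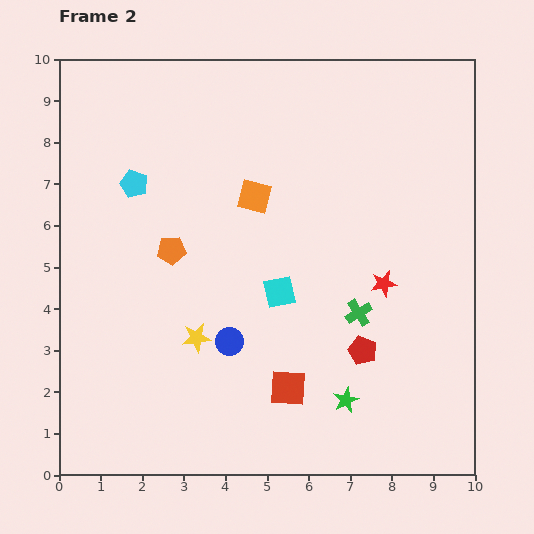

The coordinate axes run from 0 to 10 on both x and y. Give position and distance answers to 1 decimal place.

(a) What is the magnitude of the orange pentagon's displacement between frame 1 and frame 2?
2.6

The orange pentagon moved from (0.6, 3.9) to (2.7, 5.4), a distance of √(2.1² + 1.5²) ≈ 2.6.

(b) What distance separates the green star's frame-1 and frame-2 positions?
0.5

The green star moved from (7.4, 2.0) to (6.9, 1.8), a distance of √(0.5² + 0.2²) ≈ 0.5.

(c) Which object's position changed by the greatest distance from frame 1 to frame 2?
the blue circle

(moved 4.0; next 3.5)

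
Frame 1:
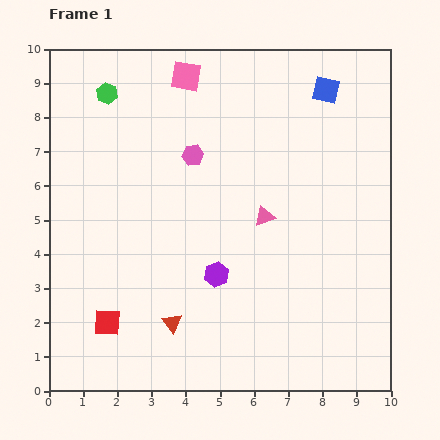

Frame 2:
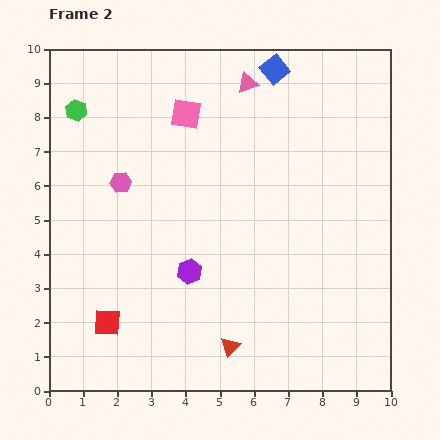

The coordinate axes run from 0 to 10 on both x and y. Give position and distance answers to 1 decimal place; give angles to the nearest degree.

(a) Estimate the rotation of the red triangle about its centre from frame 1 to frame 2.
22° clockwise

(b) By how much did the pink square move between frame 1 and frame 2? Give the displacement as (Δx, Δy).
(0.0, -1.1)

The pink square was at (4.0, 9.2) in frame 1 and (4.0, 8.1) in frame 2.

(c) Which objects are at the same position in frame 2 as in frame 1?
the red square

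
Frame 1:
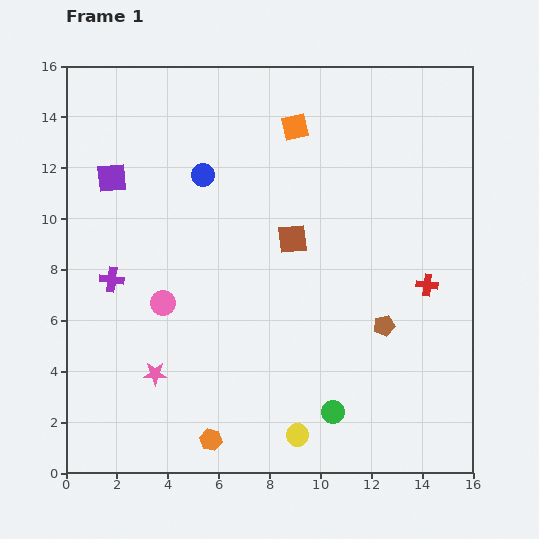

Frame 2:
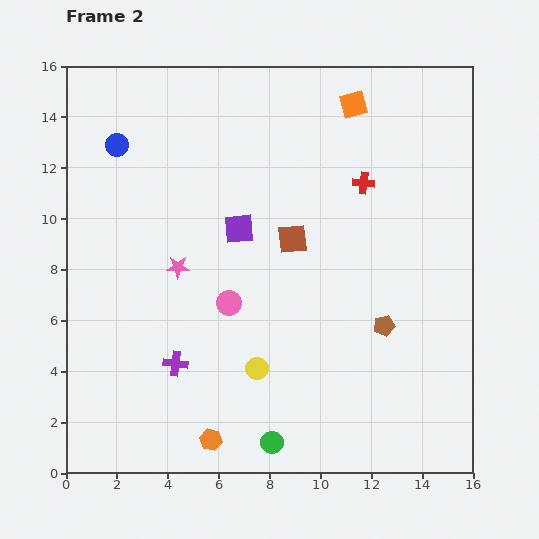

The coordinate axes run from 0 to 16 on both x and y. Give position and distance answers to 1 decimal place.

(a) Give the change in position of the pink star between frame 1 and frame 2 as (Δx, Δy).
(0.9, 4.2)

The pink star was at (3.5, 3.9) in frame 1 and (4.4, 8.1) in frame 2.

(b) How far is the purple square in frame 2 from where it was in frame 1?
5.4

The purple square moved from (1.8, 11.6) to (6.8, 9.6), a distance of √(5.0² + 2.0²) ≈ 5.4.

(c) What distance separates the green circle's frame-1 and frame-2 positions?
2.7

The green circle moved from (10.5, 2.4) to (8.1, 1.2), a distance of √(2.4² + 1.2²) ≈ 2.7.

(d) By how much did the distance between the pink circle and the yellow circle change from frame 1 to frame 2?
-4.6

Distance in frame 1: 7.4. Distance in frame 2: 2.8.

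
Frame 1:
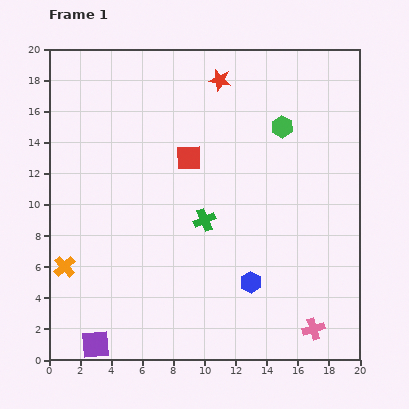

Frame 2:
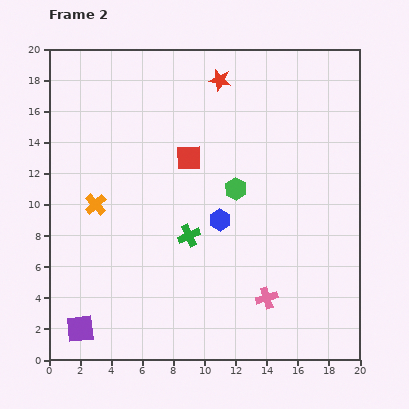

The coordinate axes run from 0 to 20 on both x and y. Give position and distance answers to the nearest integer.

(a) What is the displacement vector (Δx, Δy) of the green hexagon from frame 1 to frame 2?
(-3, -4)

The green hexagon was at (15, 15) in frame 1 and (12, 11) in frame 2.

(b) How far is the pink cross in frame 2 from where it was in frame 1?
4

The pink cross moved from (17, 2) to (14, 4), a distance of √(3² + 2²) ≈ 4.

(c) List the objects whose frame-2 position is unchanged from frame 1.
the red square, the red star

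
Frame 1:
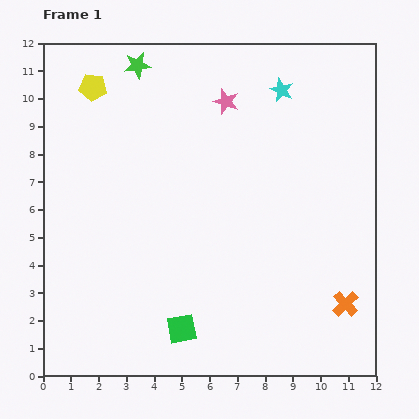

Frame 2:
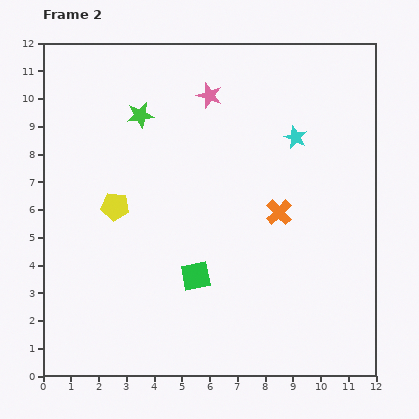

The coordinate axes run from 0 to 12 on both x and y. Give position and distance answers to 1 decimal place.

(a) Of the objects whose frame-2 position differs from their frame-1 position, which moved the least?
the pink star

(moved 0.6)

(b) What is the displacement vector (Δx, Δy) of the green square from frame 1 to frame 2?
(0.5, 1.9)

The green square was at (5.0, 1.7) in frame 1 and (5.5, 3.6) in frame 2.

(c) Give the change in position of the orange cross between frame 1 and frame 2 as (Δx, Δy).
(-2.4, 3.3)

The orange cross was at (10.9, 2.6) in frame 1 and (8.5, 5.9) in frame 2.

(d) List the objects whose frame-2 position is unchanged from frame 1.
none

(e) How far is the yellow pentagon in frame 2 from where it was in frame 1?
4.4

The yellow pentagon moved from (1.8, 10.4) to (2.6, 6.1), a distance of √(0.8² + 4.3²) ≈ 4.4.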